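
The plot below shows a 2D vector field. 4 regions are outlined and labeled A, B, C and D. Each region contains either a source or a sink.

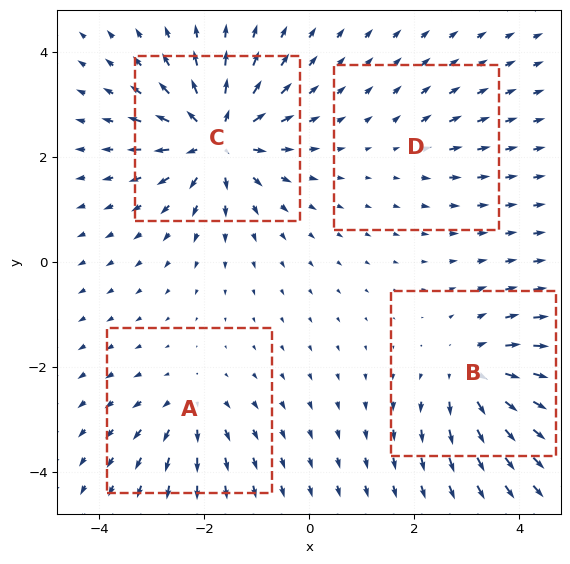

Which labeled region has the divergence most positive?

Divergence at each region's feature centre — A: about +4, B: about +6, C: about +9, D: about +2. Region C is most positive.

C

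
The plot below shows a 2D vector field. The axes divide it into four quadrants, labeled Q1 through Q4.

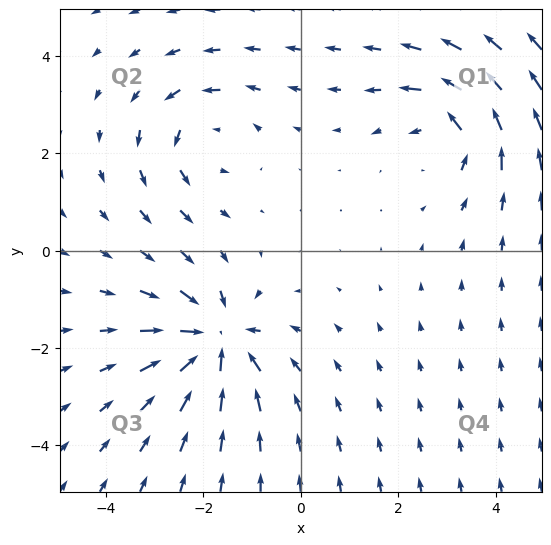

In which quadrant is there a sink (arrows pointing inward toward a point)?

Q3

The sink sits at approximately (-1.7, -1.9), which lies in quadrant Q3. The divergence there is about -5, negative as expected for a sink.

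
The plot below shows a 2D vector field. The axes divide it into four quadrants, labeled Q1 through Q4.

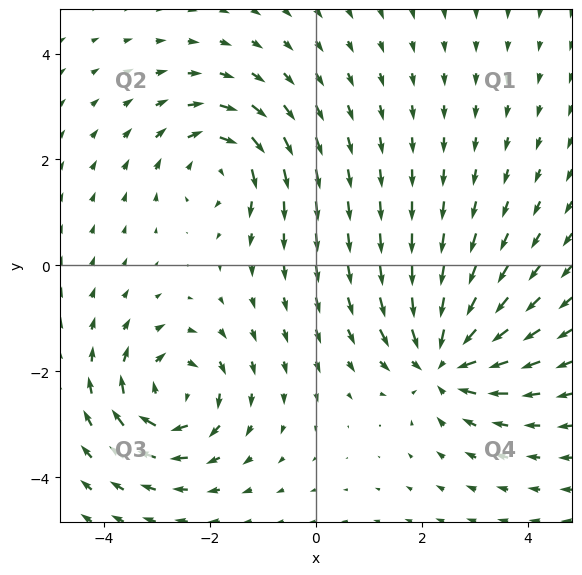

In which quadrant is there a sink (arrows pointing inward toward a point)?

Q4

The sink sits at approximately (2.4, -1.8), which lies in quadrant Q4. The divergence there is about -5, negative as expected for a sink.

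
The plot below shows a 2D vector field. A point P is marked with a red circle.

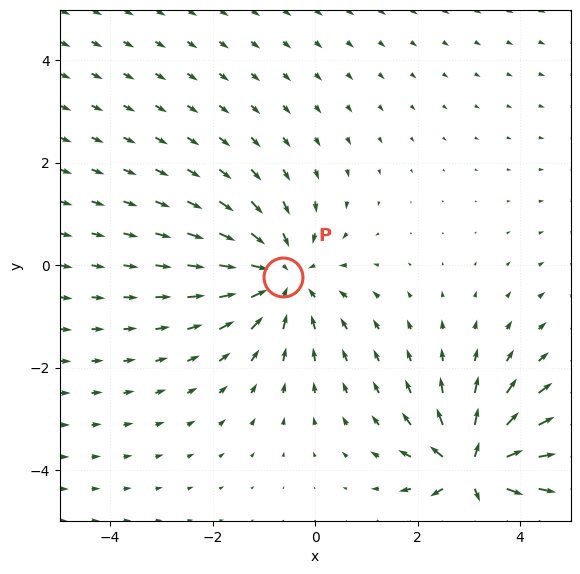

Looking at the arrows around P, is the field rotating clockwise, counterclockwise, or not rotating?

Near P at (-0.6, -0.2) the arrows show no circulation. The curl there is ≈0.

not rotating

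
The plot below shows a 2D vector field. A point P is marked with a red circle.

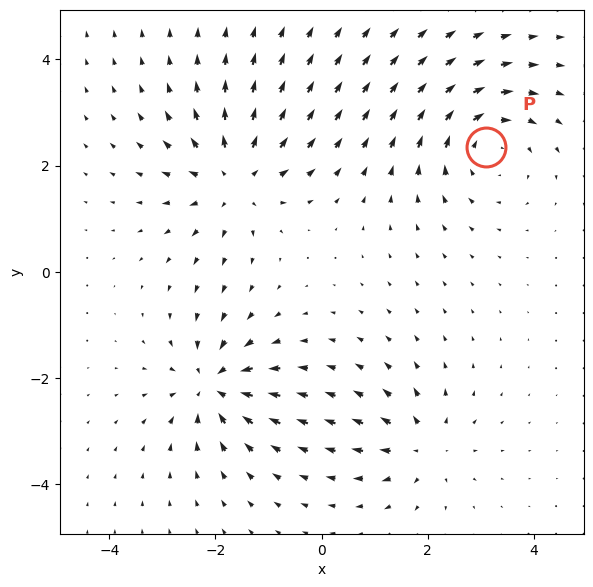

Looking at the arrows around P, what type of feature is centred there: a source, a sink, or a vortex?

vortex

At P (3.1, 2.4) the arrows circulate clockwise. Divergence ≈0, curl about -4 — near-zero divergence with nonzero curl is a vortex.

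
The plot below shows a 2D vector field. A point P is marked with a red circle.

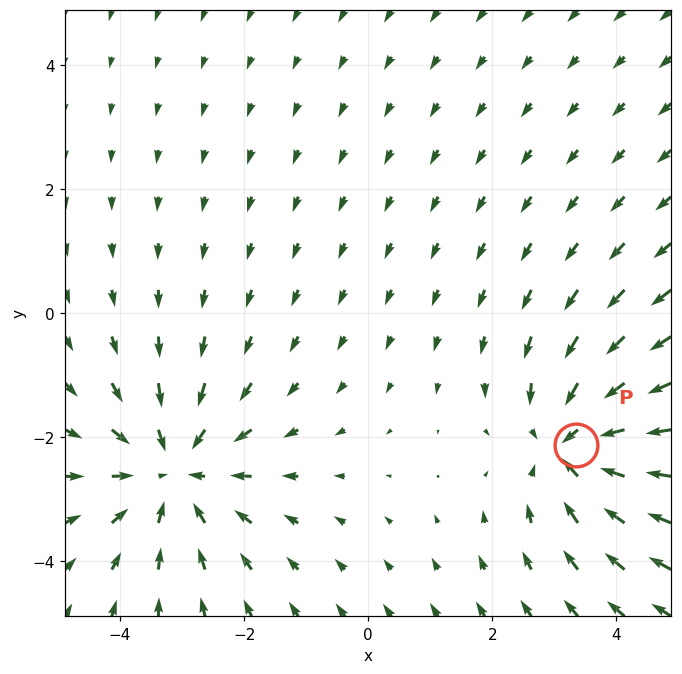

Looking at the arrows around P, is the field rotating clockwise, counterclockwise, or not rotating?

not rotating

Near P at (3.3, -2.1) the arrows show no circulation. The curl there is ≈0.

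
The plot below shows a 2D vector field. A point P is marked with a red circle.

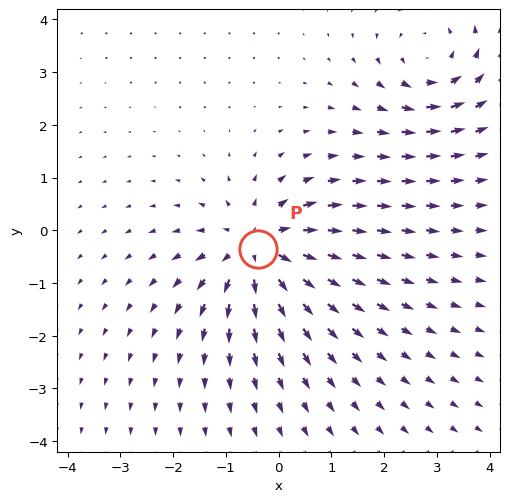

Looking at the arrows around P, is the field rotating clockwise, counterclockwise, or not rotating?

not rotating

Near P at (-0.4, -0.4) the arrows show no circulation. The curl there is ≈0.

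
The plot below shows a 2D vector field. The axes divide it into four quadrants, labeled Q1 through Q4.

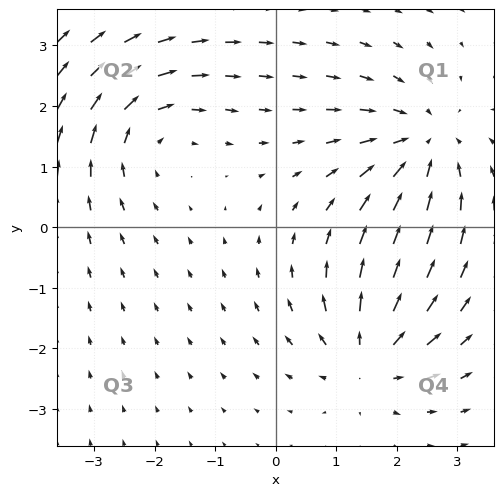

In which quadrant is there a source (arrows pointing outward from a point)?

The source sits at approximately (1.5, -2.1), which lies in quadrant Q4. The divergence there is about +4, positive as expected for a source.

Q4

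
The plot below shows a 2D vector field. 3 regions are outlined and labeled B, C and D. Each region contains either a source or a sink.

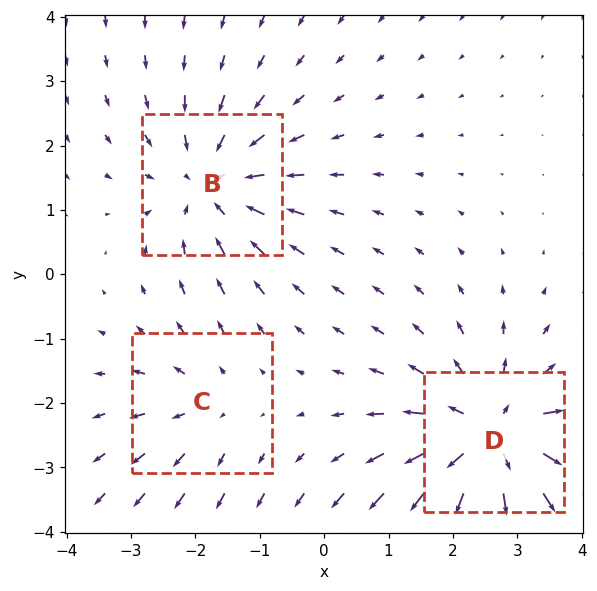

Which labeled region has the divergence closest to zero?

C

Divergence at each region's feature centre — B: about -3, C: about +2, D: about +5. Region C is closest to zero.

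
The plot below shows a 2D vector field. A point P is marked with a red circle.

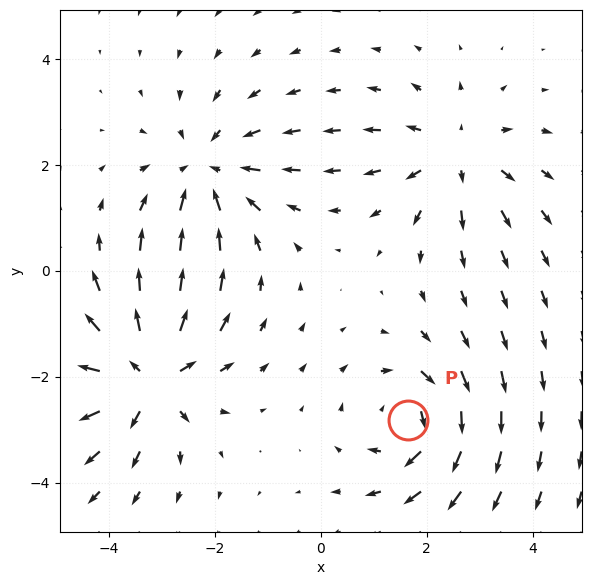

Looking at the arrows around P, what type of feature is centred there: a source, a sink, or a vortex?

At P (1.7, -2.8) the arrows circulate clockwise. Divergence ≈0, curl about -4 — near-zero divergence with nonzero curl is a vortex.

vortex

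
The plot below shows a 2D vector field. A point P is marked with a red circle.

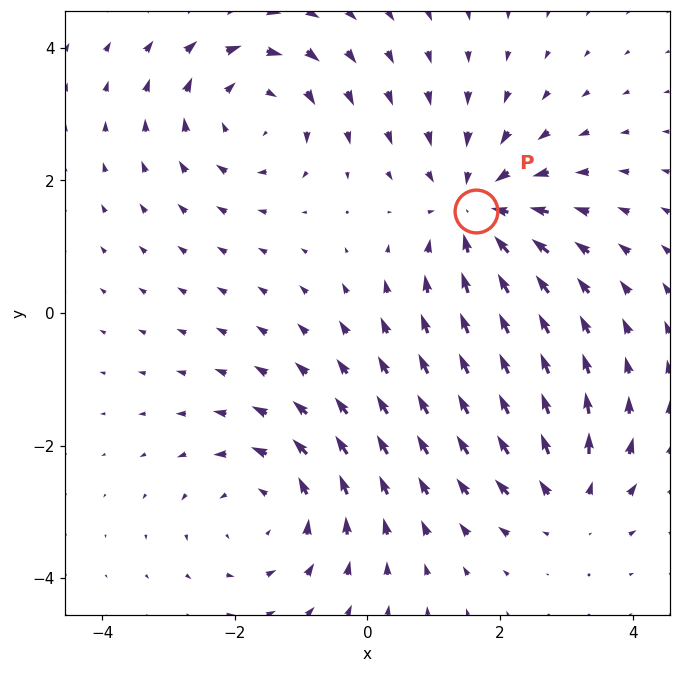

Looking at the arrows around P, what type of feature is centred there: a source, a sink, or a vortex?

At P (1.6, 1.5) the arrows converge inward. Divergence about -4, curl ≈0 — negative divergence with near-zero curl is a sink.

sink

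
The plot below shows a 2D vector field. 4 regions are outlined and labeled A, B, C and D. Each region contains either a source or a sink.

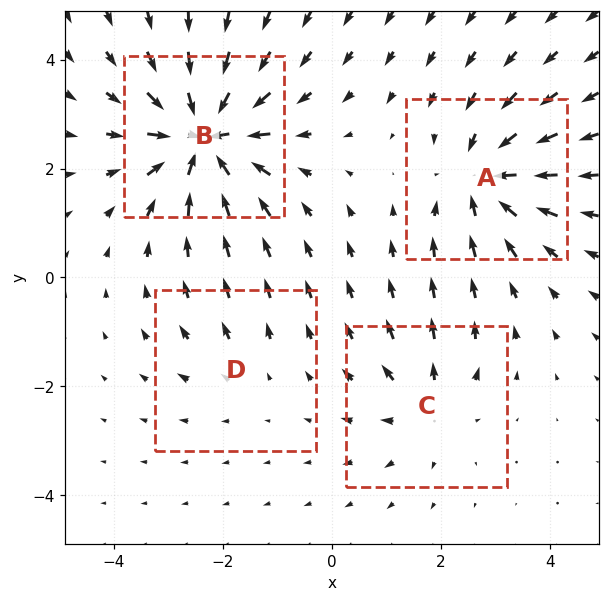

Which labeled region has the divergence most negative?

B

Divergence at each region's feature centre — A: about -6, B: about -8, C: about +4, D: about +2. Region B is most negative.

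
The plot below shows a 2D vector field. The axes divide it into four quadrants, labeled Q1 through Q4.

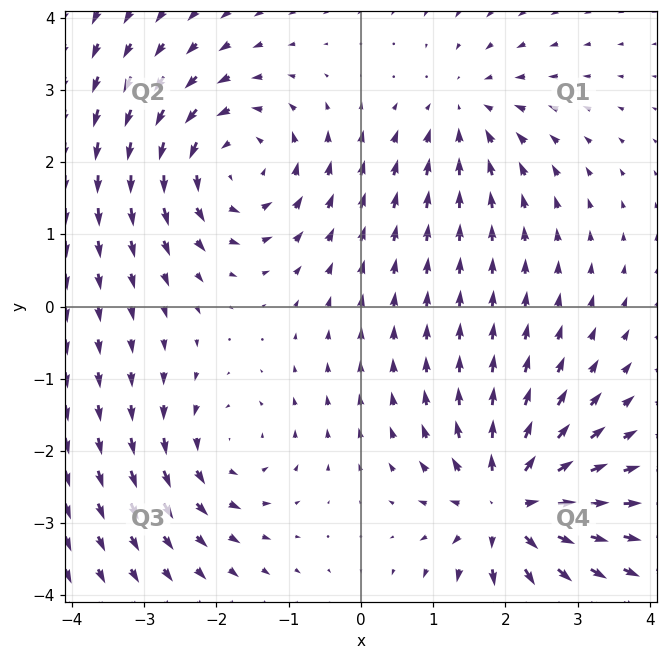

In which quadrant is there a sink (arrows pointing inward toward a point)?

The sink sits at approximately (1.5, 2.7), which lies in quadrant Q1. The divergence there is about -3, negative as expected for a sink.

Q1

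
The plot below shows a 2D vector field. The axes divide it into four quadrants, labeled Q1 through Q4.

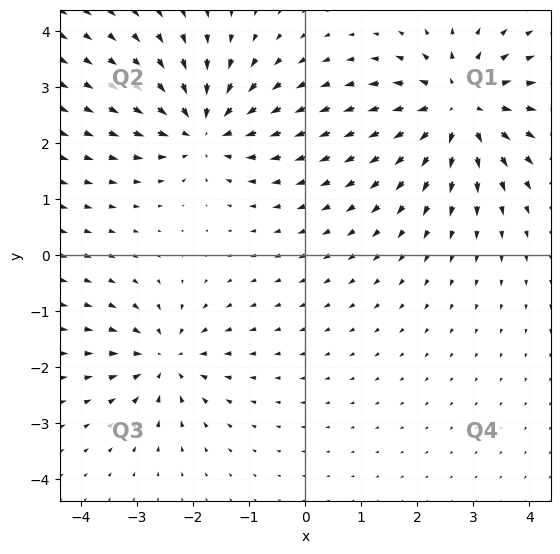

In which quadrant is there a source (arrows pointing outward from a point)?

Q1

The source sits at approximately (2.7, 2.6), which lies in quadrant Q1. The divergence there is about +6, positive as expected for a source.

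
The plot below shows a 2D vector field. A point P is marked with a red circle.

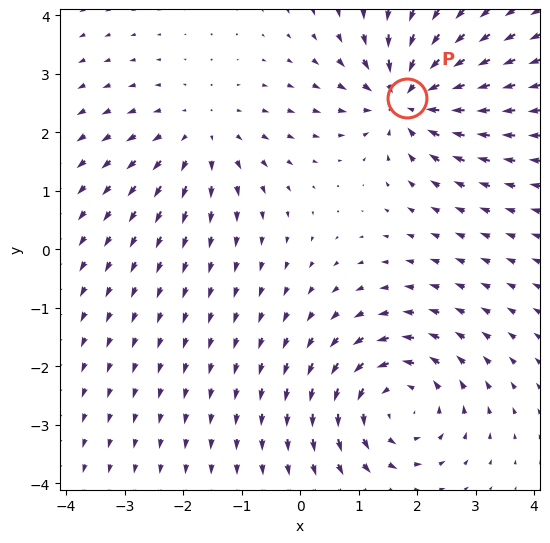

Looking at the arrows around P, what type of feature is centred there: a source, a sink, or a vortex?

At P (1.8, 2.6) the arrows converge inward. Divergence about -6, curl ≈0 — negative divergence with near-zero curl is a sink.

sink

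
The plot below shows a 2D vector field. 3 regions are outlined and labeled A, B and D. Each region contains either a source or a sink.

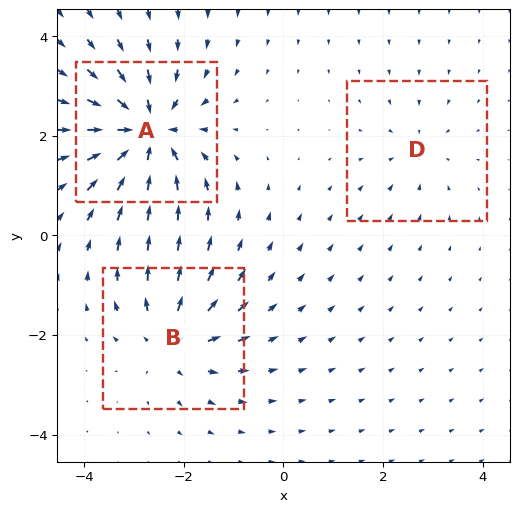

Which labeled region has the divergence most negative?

A

Divergence at each region's feature centre — A: about -6, B: about +4, D: about -2. Region A is most negative.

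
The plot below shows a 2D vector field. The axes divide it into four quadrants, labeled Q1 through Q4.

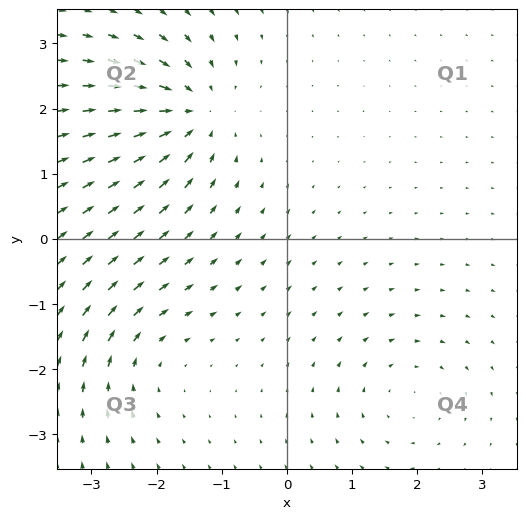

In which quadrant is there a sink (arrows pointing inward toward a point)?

The sink sits at approximately (-1.5, 1.9), which lies in quadrant Q2. The divergence there is about -6, negative as expected for a sink.

Q2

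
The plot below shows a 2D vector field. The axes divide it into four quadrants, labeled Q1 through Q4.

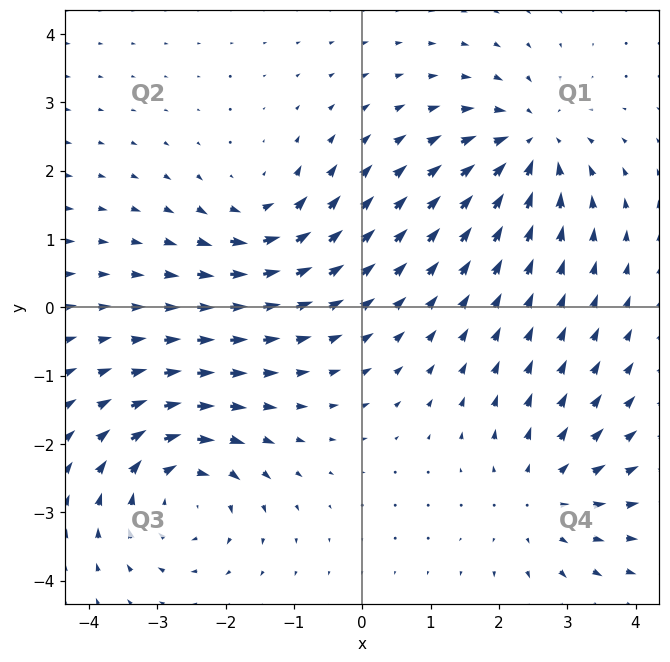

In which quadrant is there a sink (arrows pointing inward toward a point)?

Q1

The sink sits at approximately (2.5, 2.4), which lies in quadrant Q1. The divergence there is about -6, negative as expected for a sink.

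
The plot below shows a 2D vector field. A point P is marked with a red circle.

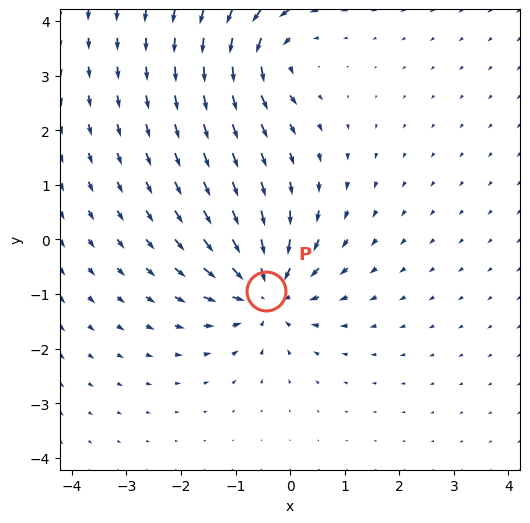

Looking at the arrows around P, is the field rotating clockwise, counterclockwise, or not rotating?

not rotating

Near P at (-0.4, -0.9) the arrows show no circulation. The curl there is ≈0.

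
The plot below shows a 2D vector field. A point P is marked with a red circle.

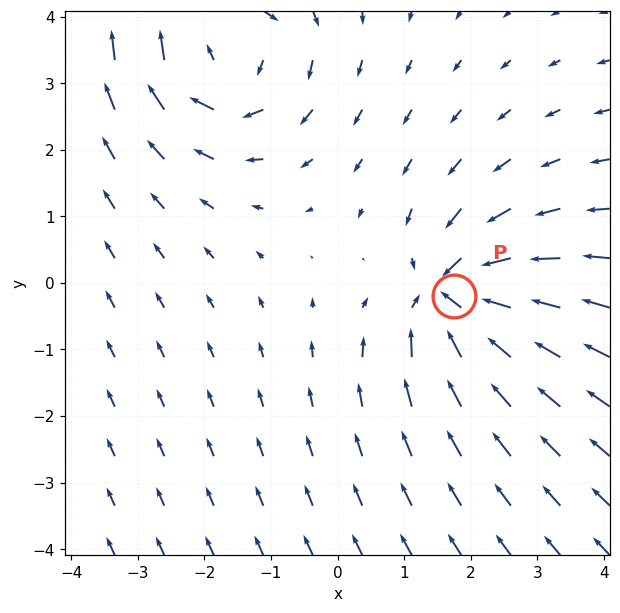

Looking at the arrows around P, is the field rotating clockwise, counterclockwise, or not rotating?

not rotating

Near P at (1.7, -0.2) the arrows show no circulation. The curl there is ≈0.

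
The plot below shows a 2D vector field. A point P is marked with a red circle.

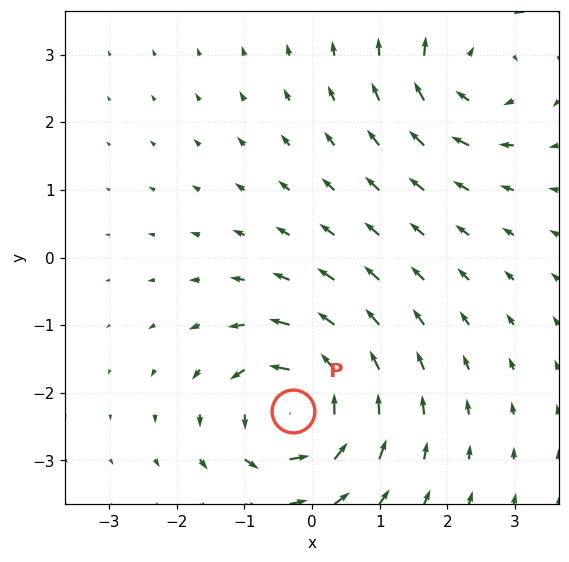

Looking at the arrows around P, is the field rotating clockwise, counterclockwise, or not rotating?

counterclockwise

Near P at (-0.3, -2.3) the arrows circulate counterclockwise. The curl (z-component) there is about +5; positive curl means counterclockwise rotation.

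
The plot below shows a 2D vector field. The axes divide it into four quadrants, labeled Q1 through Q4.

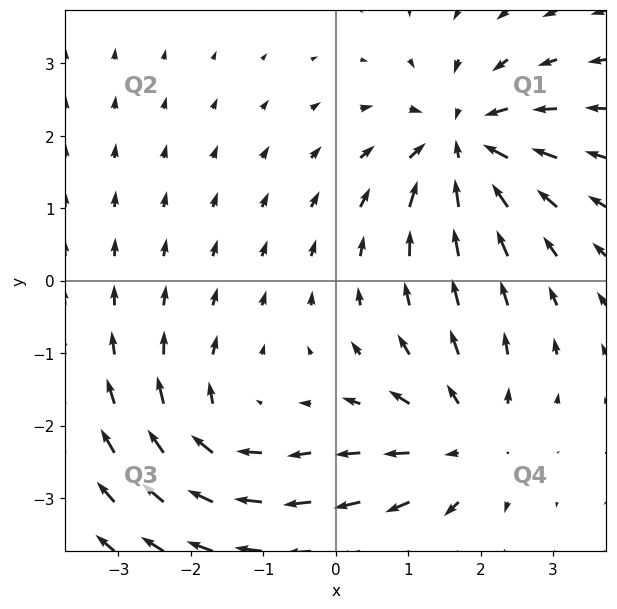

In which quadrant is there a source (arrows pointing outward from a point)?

The source sits at approximately (1.8, -2.2), which lies in quadrant Q4. The divergence there is about +3, positive as expected for a source.

Q4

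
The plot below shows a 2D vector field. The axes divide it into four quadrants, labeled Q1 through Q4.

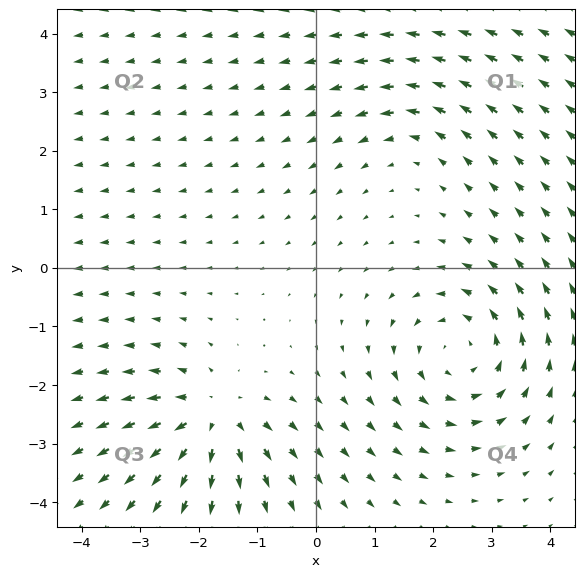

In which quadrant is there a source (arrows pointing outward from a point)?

Q3

The source sits at approximately (-1.8, -2.6), which lies in quadrant Q3. The divergence there is about +5, positive as expected for a source.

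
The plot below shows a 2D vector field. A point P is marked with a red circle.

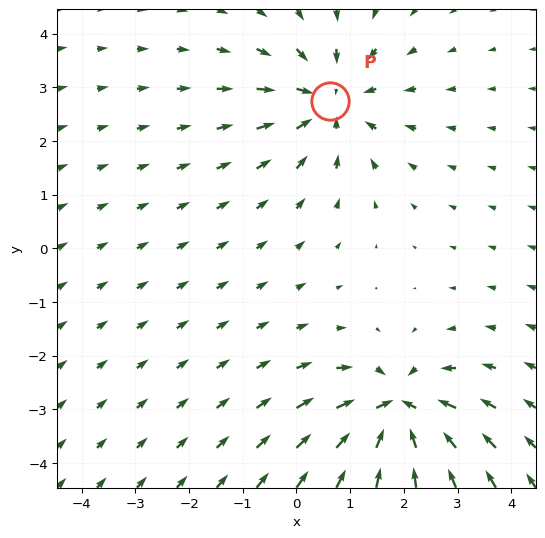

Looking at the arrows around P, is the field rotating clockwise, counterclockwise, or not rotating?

not rotating

Near P at (0.6, 2.7) the arrows show no circulation. The curl there is ≈0.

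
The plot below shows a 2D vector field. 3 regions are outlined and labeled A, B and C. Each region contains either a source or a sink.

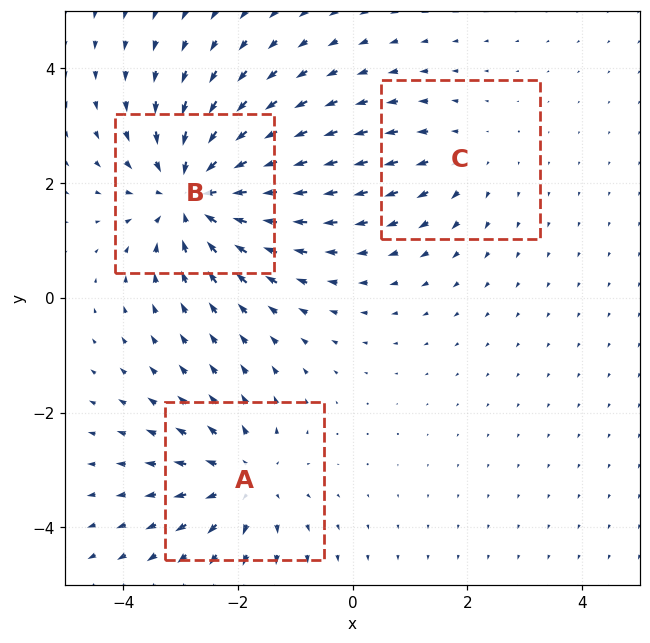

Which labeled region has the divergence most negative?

Divergence at each region's feature centre — A: about +3, B: about -4, C: about +2. Region B is most negative.

B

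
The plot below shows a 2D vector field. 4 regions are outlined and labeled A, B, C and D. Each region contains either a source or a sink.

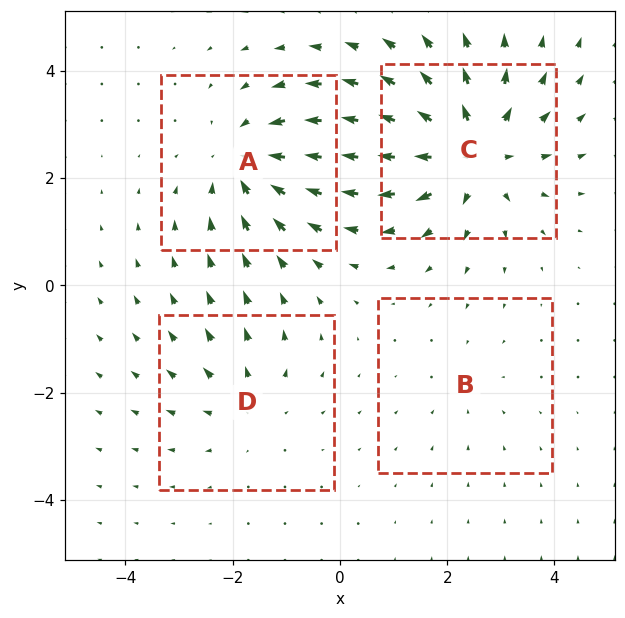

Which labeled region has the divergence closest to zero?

Divergence at each region's feature centre — A: about -5, B: about -2, C: about +6, D: about +3. Region B is closest to zero.

B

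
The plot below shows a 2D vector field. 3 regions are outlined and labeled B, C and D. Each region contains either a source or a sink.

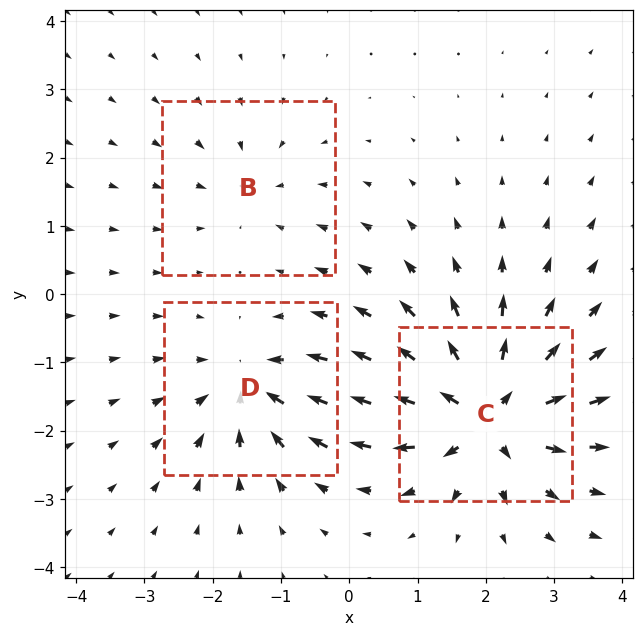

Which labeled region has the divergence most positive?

C

Divergence at each region's feature centre — B: about -2, C: about +6, D: about -4. Region C is most positive.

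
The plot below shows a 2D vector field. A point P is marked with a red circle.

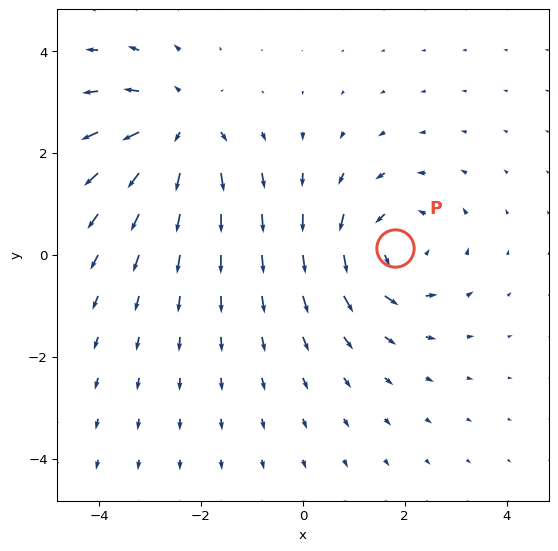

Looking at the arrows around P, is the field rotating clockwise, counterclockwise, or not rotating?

counterclockwise

Near P at (1.8, 0.1) the arrows circulate counterclockwise. The curl (z-component) there is about +4; positive curl means counterclockwise rotation.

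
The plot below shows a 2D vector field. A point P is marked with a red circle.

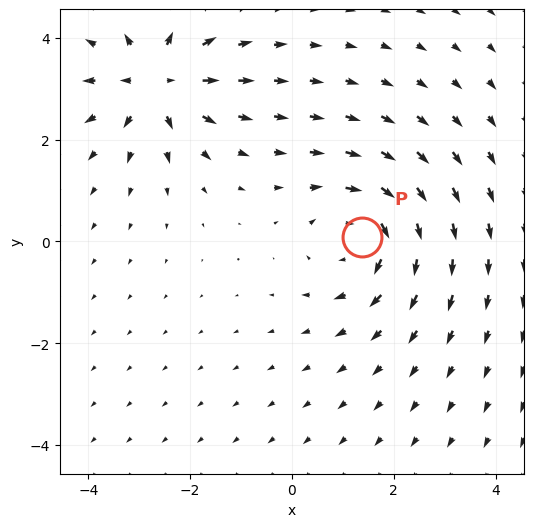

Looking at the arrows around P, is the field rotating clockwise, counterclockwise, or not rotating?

clockwise

Near P at (1.4, 0.1) the arrows circulate clockwise. The curl (z-component) there is about -4; negative curl means clockwise rotation.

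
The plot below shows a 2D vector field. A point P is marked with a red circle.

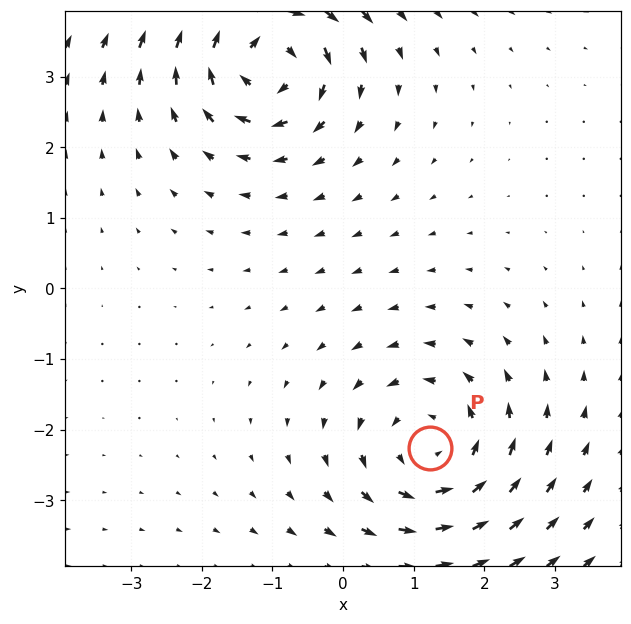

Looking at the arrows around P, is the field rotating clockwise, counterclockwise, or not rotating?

Near P at (1.2, -2.3) the arrows circulate counterclockwise. The curl (z-component) there is about +4; positive curl means counterclockwise rotation.

counterclockwise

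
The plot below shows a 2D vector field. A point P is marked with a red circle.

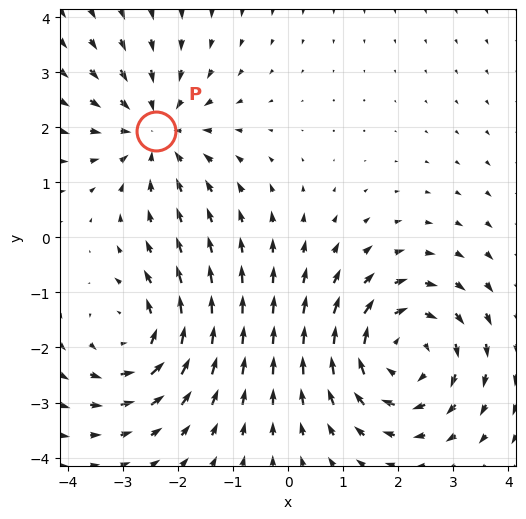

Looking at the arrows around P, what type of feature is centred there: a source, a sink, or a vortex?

At P (-2.4, 1.9) the arrows converge inward. Divergence about -3, curl ≈0 — negative divergence with near-zero curl is a sink.

sink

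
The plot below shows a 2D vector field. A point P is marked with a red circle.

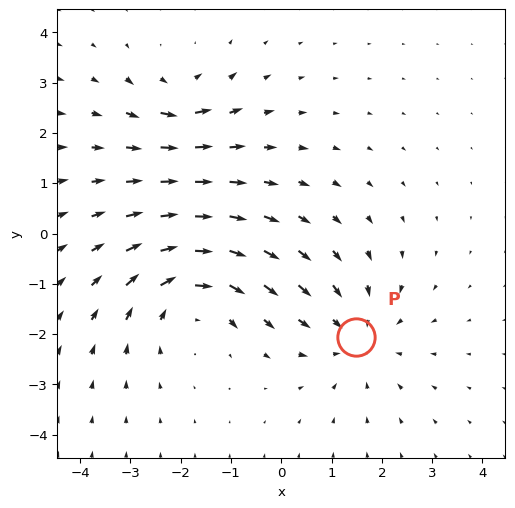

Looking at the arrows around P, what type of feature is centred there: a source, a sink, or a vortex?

sink

At P (1.5, -2.0) the arrows converge inward. Divergence about -3, curl ≈0 — negative divergence with near-zero curl is a sink.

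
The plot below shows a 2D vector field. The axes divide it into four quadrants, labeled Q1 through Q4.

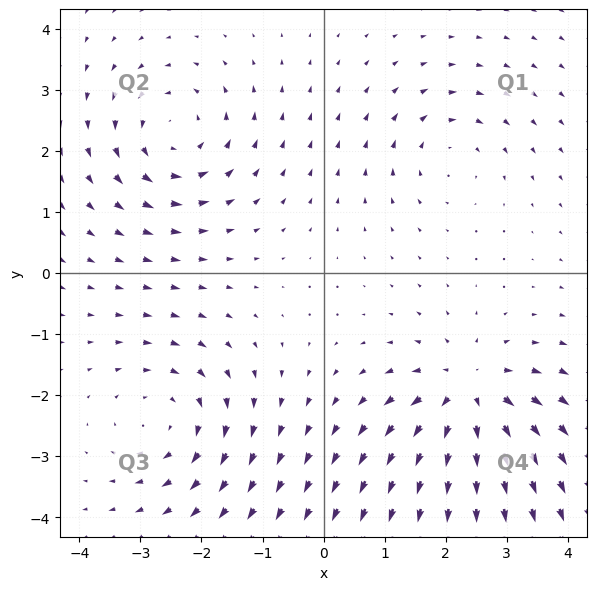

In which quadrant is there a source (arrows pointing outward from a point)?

Q4

The source sits at approximately (2.4, -2.0), which lies in quadrant Q4. The divergence there is about +6, positive as expected for a source.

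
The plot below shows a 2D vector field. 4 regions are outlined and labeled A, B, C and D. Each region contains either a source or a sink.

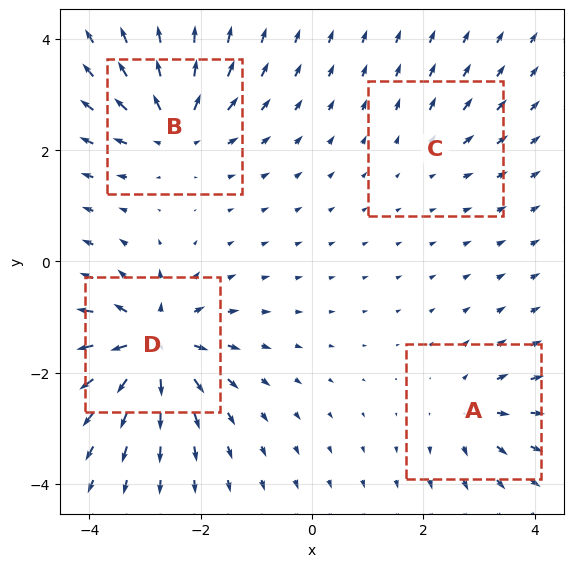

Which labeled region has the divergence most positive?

Divergence at each region's feature centre — A: about +4, B: about +6, C: about +2, D: about +8. Region D is most positive.

D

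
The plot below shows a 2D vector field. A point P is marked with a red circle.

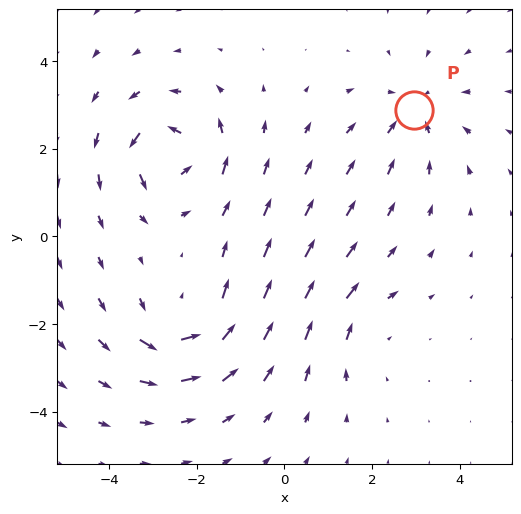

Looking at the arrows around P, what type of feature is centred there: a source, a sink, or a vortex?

At P (3.0, 2.9) the arrows converge inward. Divergence about -3, curl ≈0 — negative divergence with near-zero curl is a sink.

sink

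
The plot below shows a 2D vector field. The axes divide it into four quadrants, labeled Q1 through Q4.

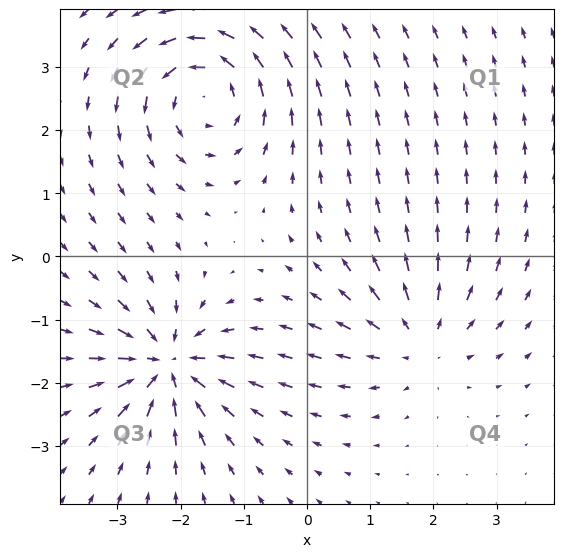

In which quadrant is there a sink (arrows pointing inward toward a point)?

The sink sits at approximately (-2.2, -1.7), which lies in quadrant Q3. The divergence there is about -6, negative as expected for a sink.

Q3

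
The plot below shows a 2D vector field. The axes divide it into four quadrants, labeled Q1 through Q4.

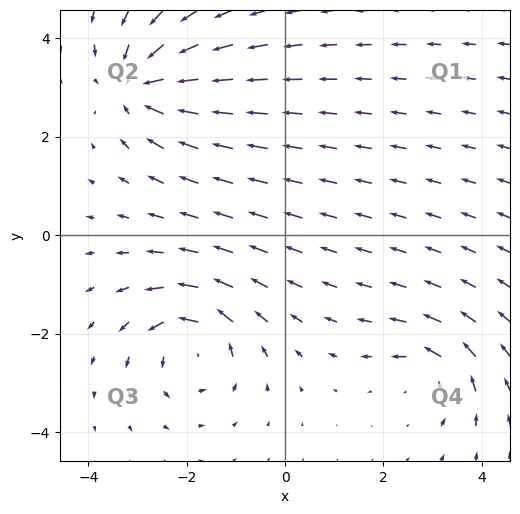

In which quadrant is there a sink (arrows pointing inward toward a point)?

Q2

The sink sits at approximately (-2.9, 3.1), which lies in quadrant Q2. The divergence there is about -4, negative as expected for a sink.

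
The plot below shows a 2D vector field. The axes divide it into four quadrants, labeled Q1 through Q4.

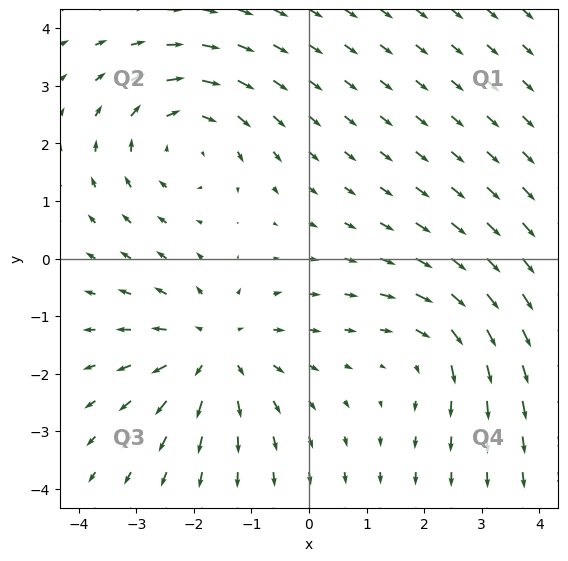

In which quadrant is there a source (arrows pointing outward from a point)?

Q3

The source sits at approximately (-1.6, -1.6), which lies in quadrant Q3. The divergence there is about +4, positive as expected for a source.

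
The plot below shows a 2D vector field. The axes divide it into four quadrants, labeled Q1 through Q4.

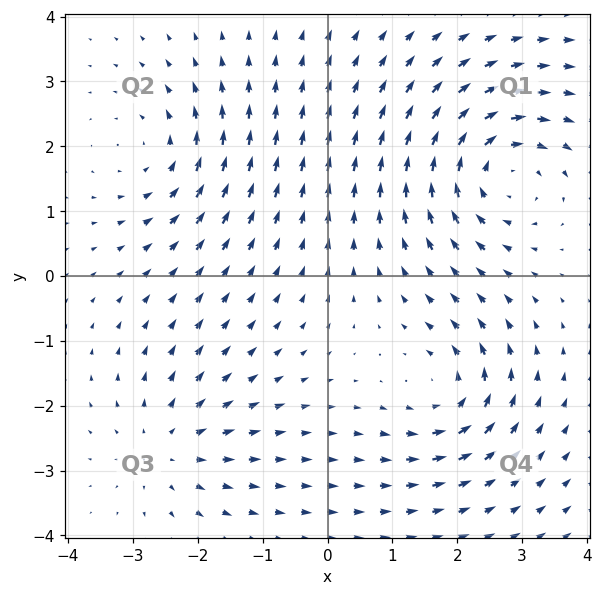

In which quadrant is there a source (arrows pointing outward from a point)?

The source sits at approximately (-2.5, -2.6), which lies in quadrant Q3. The divergence there is about +3, positive as expected for a source.

Q3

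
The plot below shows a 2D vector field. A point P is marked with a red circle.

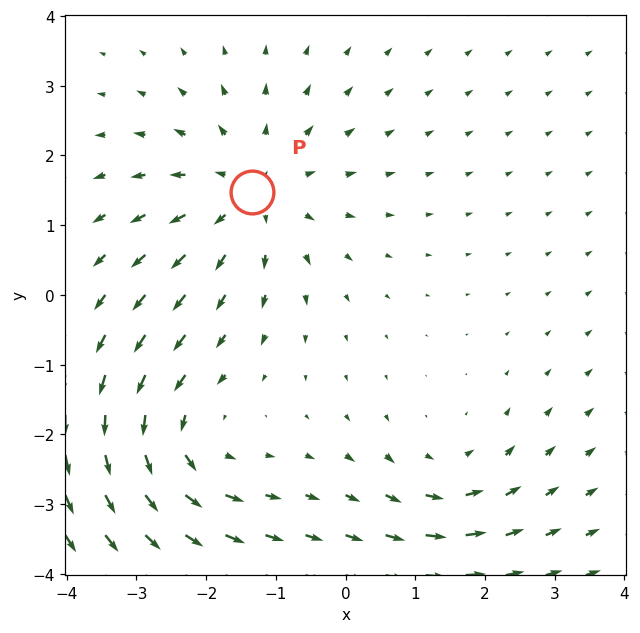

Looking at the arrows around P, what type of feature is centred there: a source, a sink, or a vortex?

At P (-1.3, 1.5) the arrows spread outward. Divergence about +4, curl ≈0 — positive divergence with near-zero curl is a source.

source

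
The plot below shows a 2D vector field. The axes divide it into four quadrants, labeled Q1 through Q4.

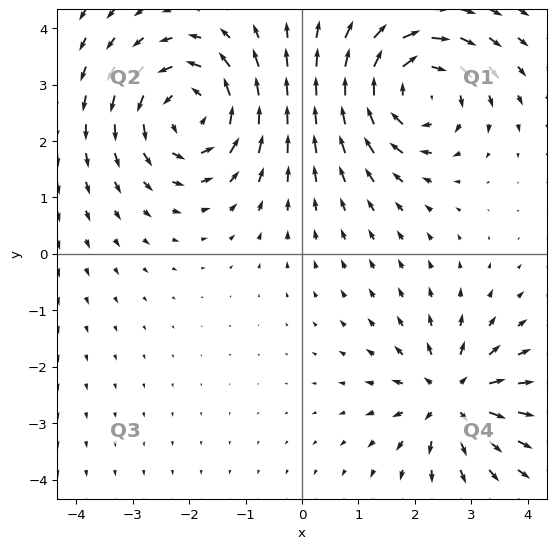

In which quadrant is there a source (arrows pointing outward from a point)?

The source sits at approximately (2.7, -2.5), which lies in quadrant Q4. The divergence there is about +4, positive as expected for a source.

Q4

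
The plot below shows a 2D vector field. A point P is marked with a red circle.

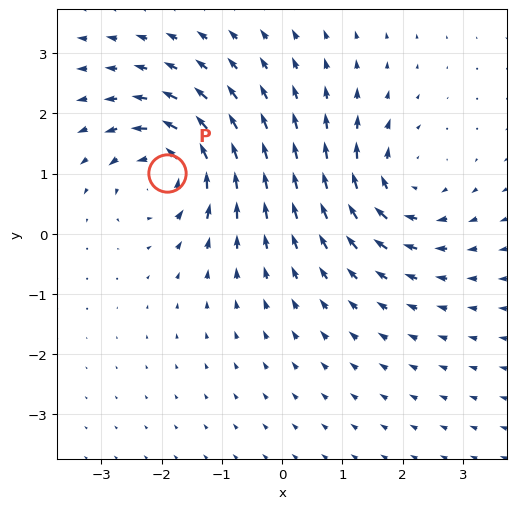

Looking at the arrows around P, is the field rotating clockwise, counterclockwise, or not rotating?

counterclockwise

Near P at (-1.9, 1.0) the arrows circulate counterclockwise. The curl (z-component) there is about +7; positive curl means counterclockwise rotation.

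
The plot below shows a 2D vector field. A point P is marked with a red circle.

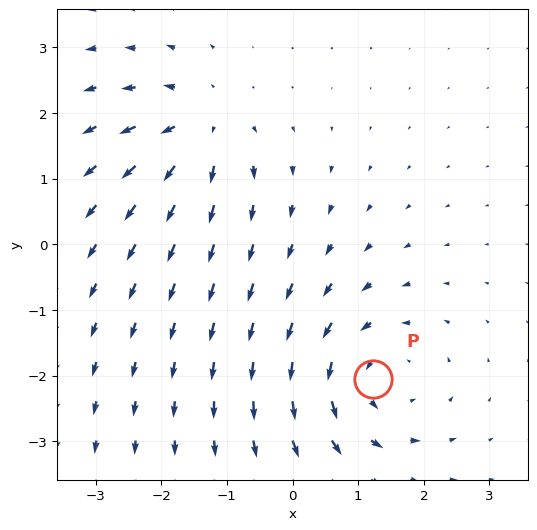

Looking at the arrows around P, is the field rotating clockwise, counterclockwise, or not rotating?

counterclockwise

Near P at (1.2, -2.1) the arrows circulate counterclockwise. The curl (z-component) there is about +4; positive curl means counterclockwise rotation.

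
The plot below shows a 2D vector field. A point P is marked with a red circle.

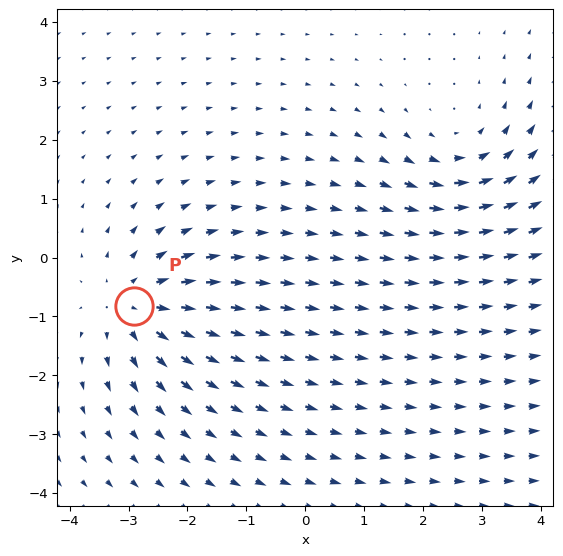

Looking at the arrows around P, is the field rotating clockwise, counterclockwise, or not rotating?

Near P at (-2.9, -0.8) the arrows show no circulation. The curl there is ≈0.

not rotating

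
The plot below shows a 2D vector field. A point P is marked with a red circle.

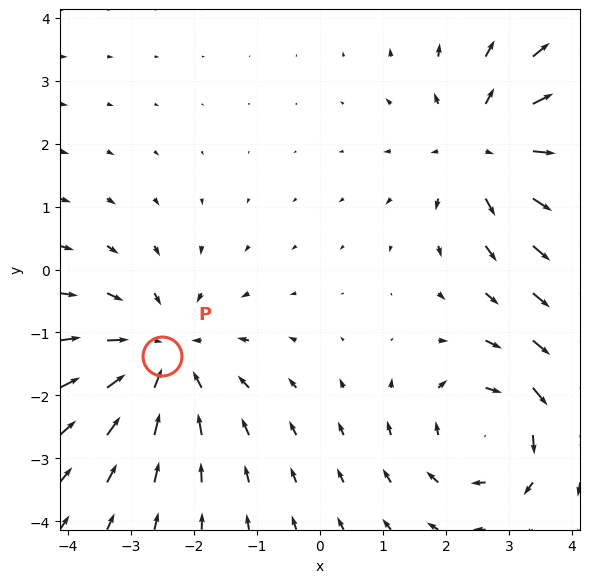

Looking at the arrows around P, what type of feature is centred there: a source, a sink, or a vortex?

At P (-2.5, -1.4) the arrows converge inward. Divergence about -3, curl ≈0 — negative divergence with near-zero curl is a sink.

sink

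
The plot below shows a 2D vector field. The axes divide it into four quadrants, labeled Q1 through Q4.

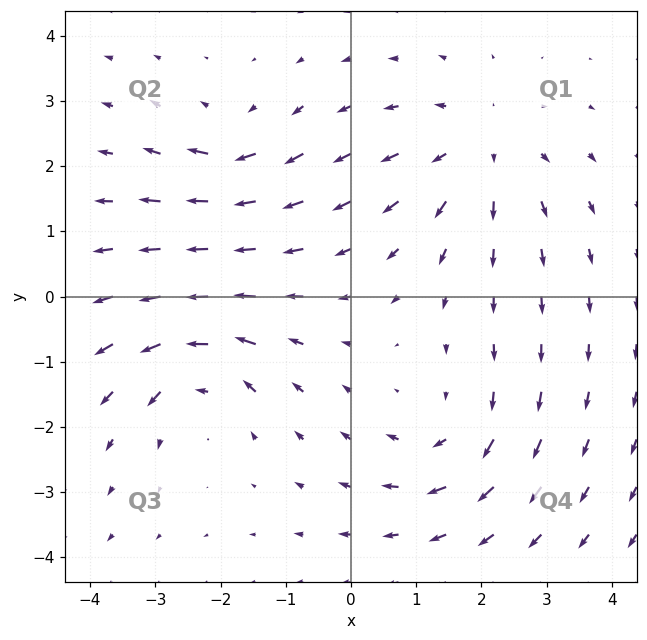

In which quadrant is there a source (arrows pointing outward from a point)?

The source sits at approximately (2.0, 2.3), which lies in quadrant Q1. The divergence there is about +4, positive as expected for a source.

Q1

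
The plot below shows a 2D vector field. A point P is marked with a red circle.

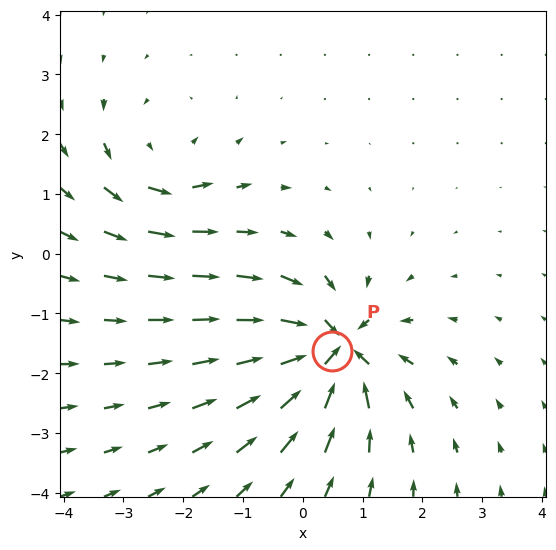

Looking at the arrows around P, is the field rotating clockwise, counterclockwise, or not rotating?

Near P at (0.5, -1.6) the arrows show no circulation. The curl there is ≈0.

not rotating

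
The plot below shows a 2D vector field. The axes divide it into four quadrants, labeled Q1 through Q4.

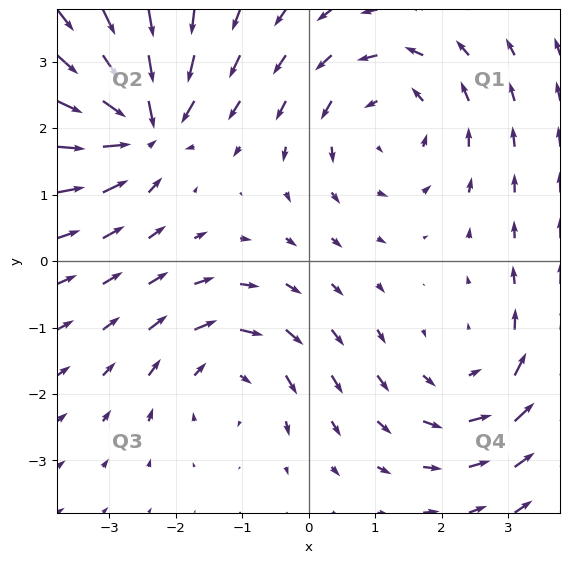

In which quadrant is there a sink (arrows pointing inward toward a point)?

The sink sits at approximately (-2.5, 2.0), which lies in quadrant Q2. The divergence there is about -6, negative as expected for a sink.

Q2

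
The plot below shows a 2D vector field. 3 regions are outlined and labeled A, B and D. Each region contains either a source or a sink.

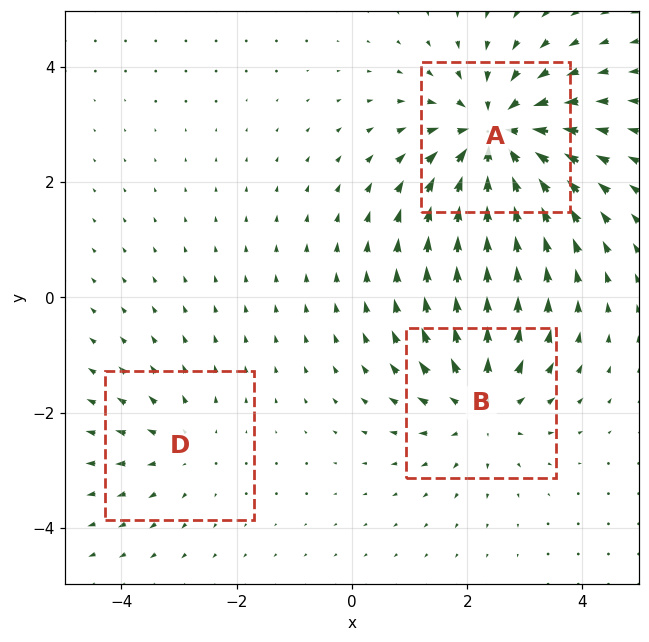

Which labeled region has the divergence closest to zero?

Divergence at each region's feature centre — A: about -5, B: about +3, D: about +2. Region D is closest to zero.

D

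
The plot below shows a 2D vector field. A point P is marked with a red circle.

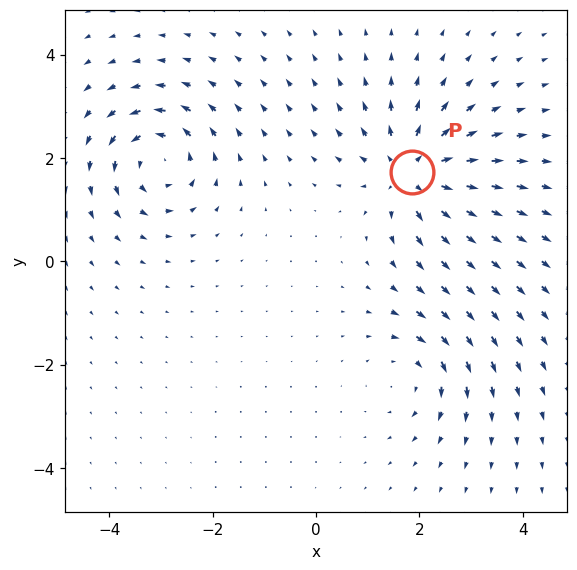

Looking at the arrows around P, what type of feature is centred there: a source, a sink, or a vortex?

source

At P (1.9, 1.7) the arrows spread outward. Divergence about +6, curl ≈0 — positive divergence with near-zero curl is a source.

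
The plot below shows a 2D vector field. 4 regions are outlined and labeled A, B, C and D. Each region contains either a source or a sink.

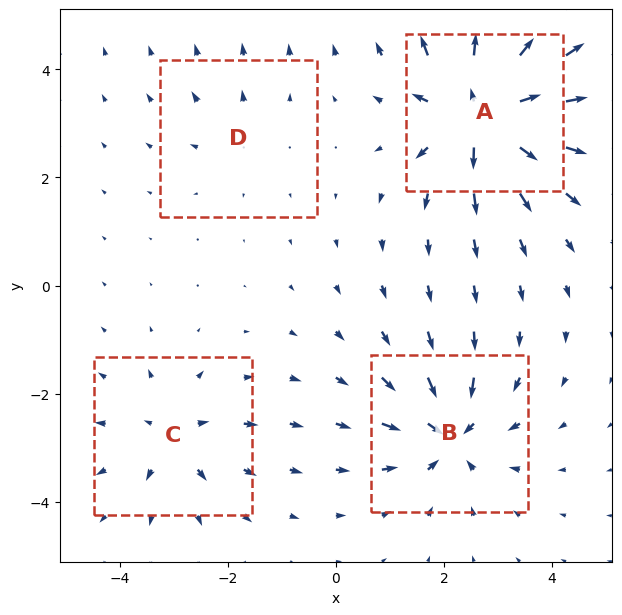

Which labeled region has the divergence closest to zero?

Divergence at each region's feature centre — A: about +9, B: about -6, C: about +4, D: about +2. Region D is closest to zero.

D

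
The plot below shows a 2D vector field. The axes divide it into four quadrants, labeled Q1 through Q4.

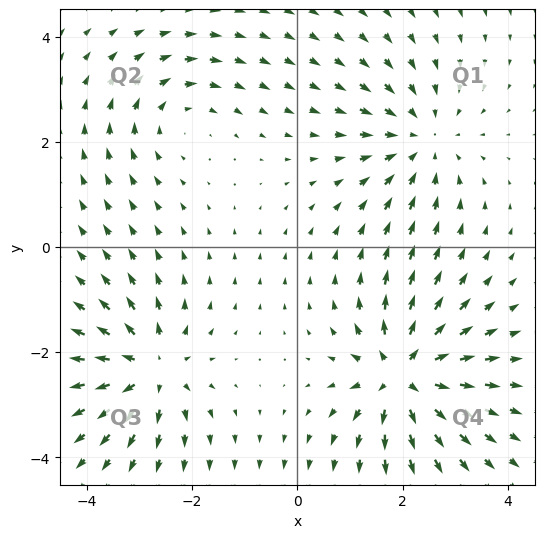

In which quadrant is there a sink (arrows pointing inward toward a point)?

Q1

The sink sits at approximately (2.4, 2.0), which lies in quadrant Q1. The divergence there is about -3, negative as expected for a sink.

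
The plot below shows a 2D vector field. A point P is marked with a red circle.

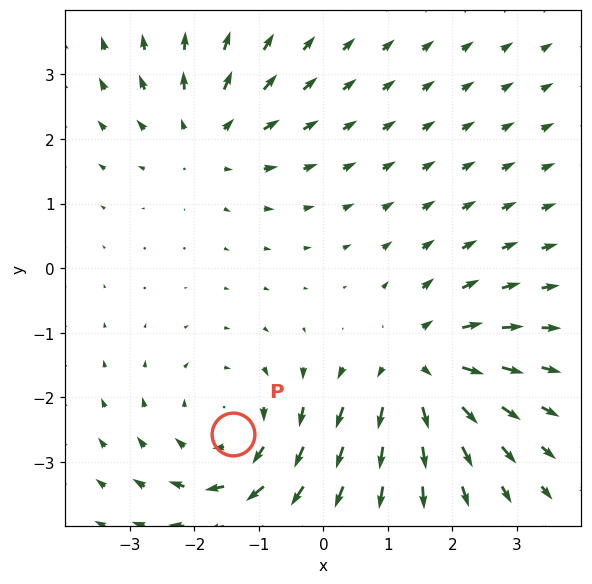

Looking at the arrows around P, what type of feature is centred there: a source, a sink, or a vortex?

vortex

At P (-1.4, -2.6) the arrows circulate clockwise. Divergence ≈0, curl about -4 — near-zero divergence with nonzero curl is a vortex.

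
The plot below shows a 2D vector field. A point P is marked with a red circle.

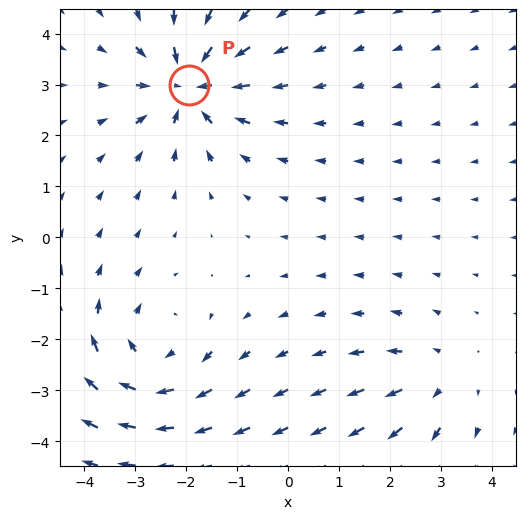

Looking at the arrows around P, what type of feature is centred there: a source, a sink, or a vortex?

At P (-1.9, 3.0) the arrows converge inward. Divergence about -6, curl ≈0 — negative divergence with near-zero curl is a sink.

sink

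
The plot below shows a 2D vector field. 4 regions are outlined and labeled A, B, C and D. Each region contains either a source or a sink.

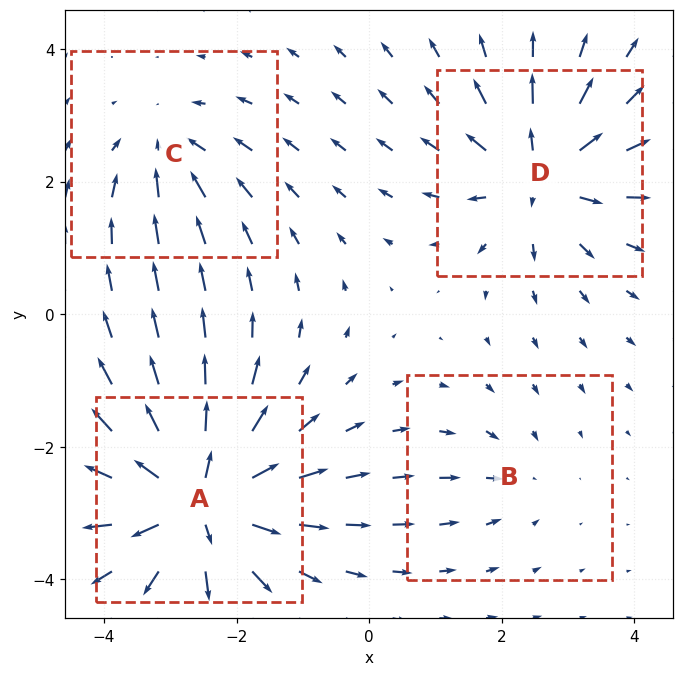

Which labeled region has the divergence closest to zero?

Divergence at each region's feature centre — A: about +8, B: about -2, C: about -4, D: about +6. Region B is closest to zero.

B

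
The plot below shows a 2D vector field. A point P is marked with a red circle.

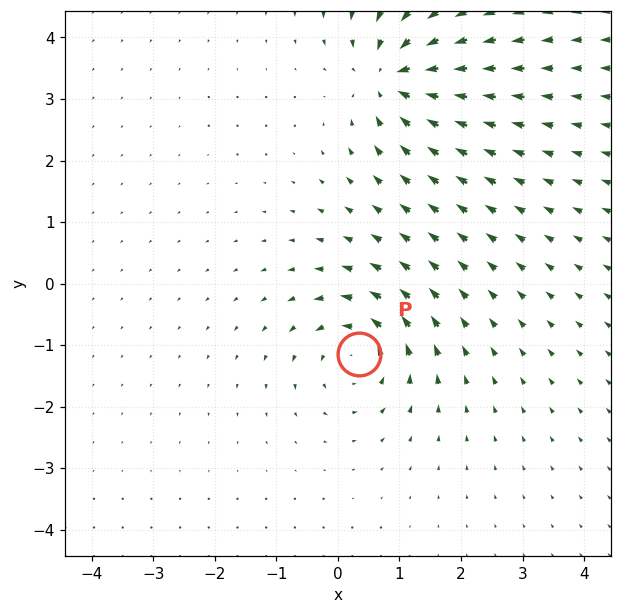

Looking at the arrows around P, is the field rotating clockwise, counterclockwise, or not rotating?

Near P at (0.3, -1.1) the arrows circulate counterclockwise. The curl (z-component) there is about +6; positive curl means counterclockwise rotation.

counterclockwise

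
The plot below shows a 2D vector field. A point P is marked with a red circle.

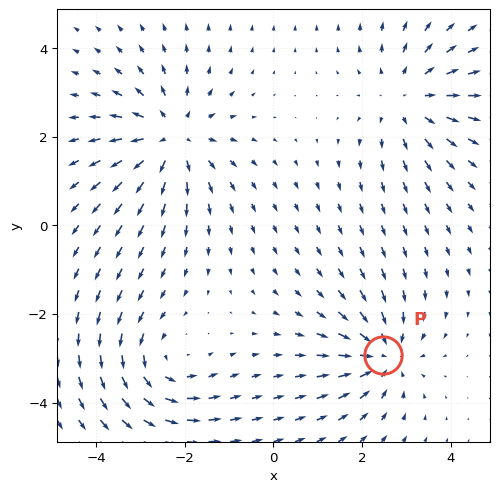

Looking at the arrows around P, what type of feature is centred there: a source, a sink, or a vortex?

sink

At P (2.5, -2.9) the arrows converge inward. Divergence about -4, curl ≈0 — negative divergence with near-zero curl is a sink.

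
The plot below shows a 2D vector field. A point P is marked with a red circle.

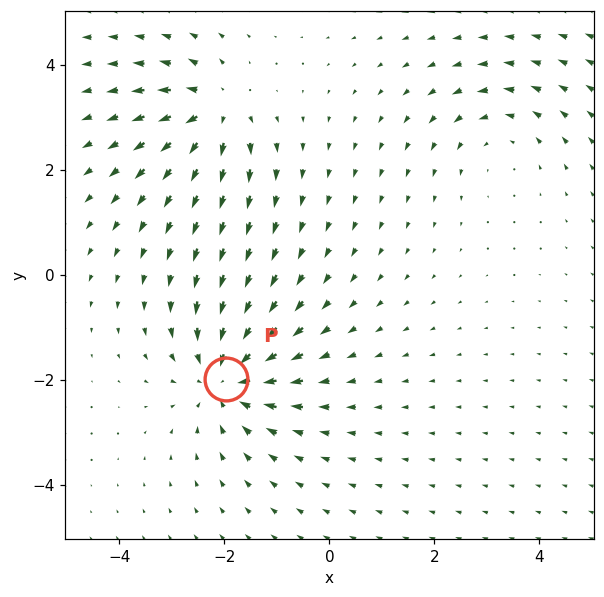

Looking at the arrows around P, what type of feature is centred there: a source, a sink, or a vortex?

At P (-2.0, -2.0) the arrows converge inward. Divergence about -5, curl ≈0 — negative divergence with near-zero curl is a sink.

sink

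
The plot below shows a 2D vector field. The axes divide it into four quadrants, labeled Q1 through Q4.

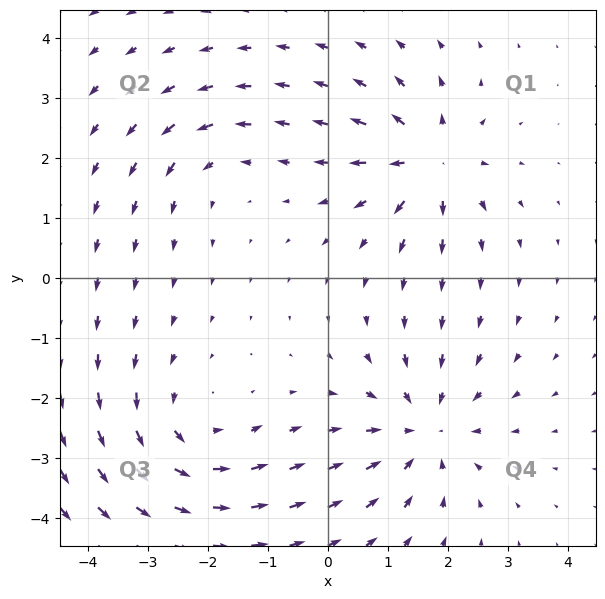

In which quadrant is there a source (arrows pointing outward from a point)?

Q1

The source sits at approximately (1.7, 1.9), which lies in quadrant Q1. The divergence there is about +6, positive as expected for a source.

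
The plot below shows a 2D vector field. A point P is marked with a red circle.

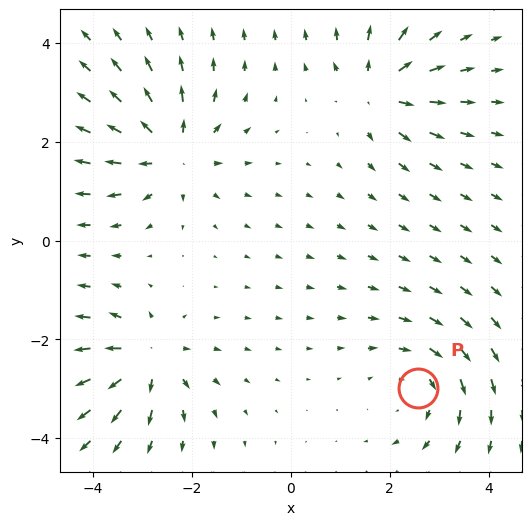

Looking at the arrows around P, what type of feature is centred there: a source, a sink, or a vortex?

vortex

At P (2.6, -3.0) the arrows circulate clockwise. Divergence ≈0, curl about -3 — near-zero divergence with nonzero curl is a vortex.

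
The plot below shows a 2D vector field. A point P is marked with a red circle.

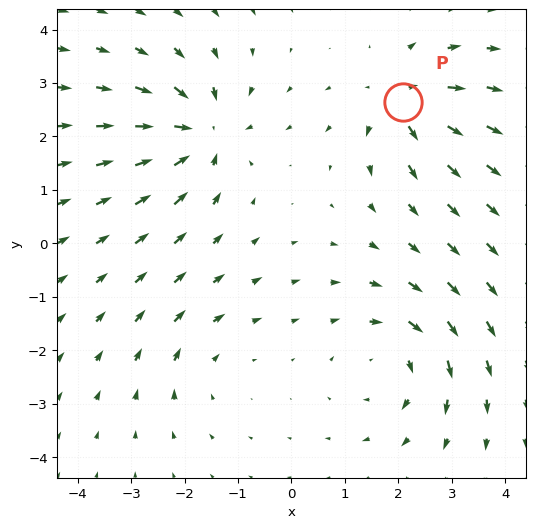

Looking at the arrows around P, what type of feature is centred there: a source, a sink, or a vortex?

At P (2.1, 2.7) the arrows spread outward. Divergence about +5, curl ≈0 — positive divergence with near-zero curl is a source.

source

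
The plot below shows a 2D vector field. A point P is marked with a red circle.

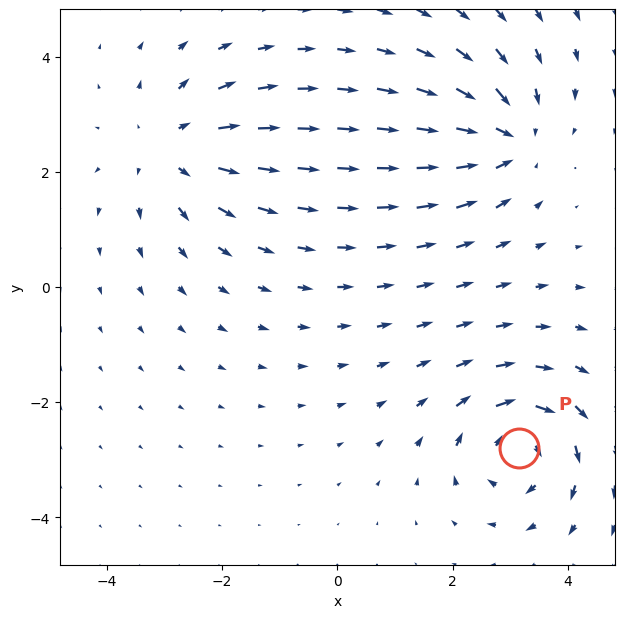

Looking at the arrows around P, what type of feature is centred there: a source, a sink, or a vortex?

At P (3.2, -2.8) the arrows circulate clockwise. Divergence ≈0, curl about -5 — near-zero divergence with nonzero curl is a vortex.

vortex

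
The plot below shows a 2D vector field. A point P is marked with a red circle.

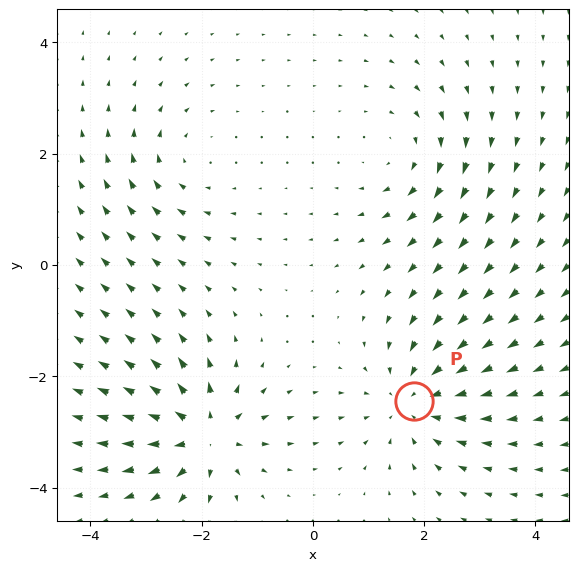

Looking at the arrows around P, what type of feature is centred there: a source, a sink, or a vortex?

sink

At P (1.8, -2.4) the arrows converge inward. Divergence about -4, curl ≈0 — negative divergence with near-zero curl is a sink.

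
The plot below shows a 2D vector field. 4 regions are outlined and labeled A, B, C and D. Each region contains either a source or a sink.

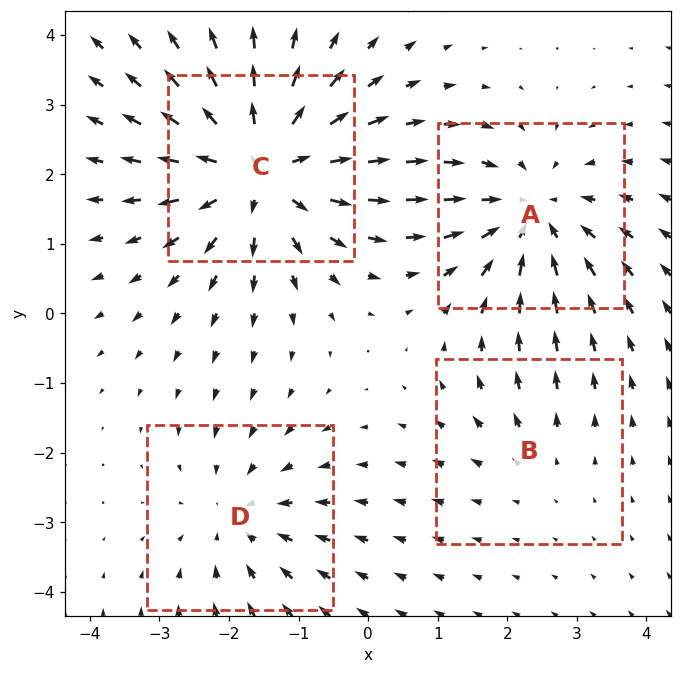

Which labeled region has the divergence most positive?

Divergence at each region's feature centre — A: about -4, B: about +2, C: about +6, D: about -3. Region C is most positive.

C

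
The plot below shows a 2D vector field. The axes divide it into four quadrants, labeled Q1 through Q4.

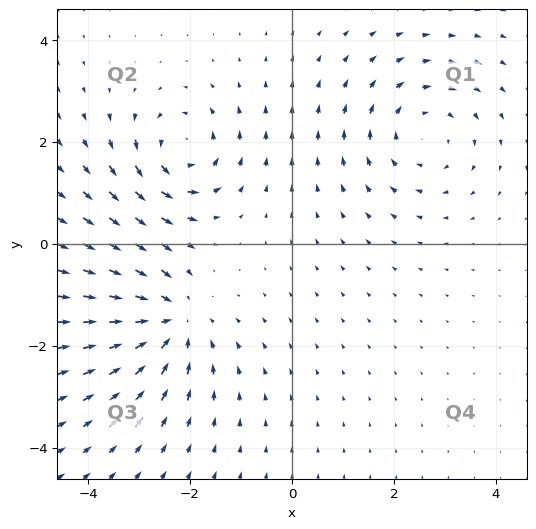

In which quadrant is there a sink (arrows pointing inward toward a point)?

The sink sits at approximately (-2.4, -1.5), which lies in quadrant Q3. The divergence there is about -5, negative as expected for a sink.

Q3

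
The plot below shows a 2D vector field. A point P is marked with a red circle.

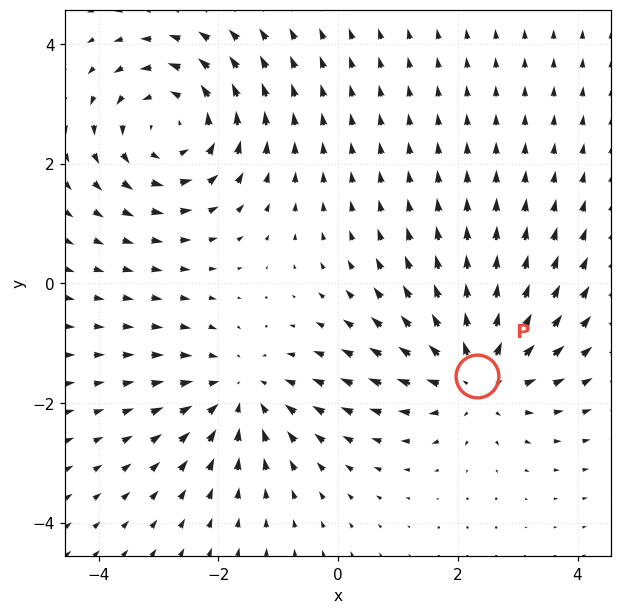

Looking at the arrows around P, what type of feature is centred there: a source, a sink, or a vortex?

source

At P (2.3, -1.5) the arrows spread outward. Divergence about +4, curl ≈0 — positive divergence with near-zero curl is a source.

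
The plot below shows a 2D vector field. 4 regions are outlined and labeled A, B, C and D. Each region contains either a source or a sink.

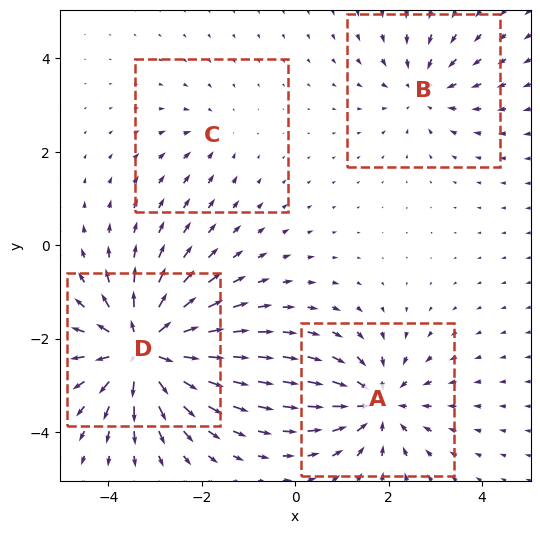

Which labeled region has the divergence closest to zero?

C

Divergence at each region's feature centre — A: about -5, B: about -3, C: about -2, D: about +8. Region C is closest to zero.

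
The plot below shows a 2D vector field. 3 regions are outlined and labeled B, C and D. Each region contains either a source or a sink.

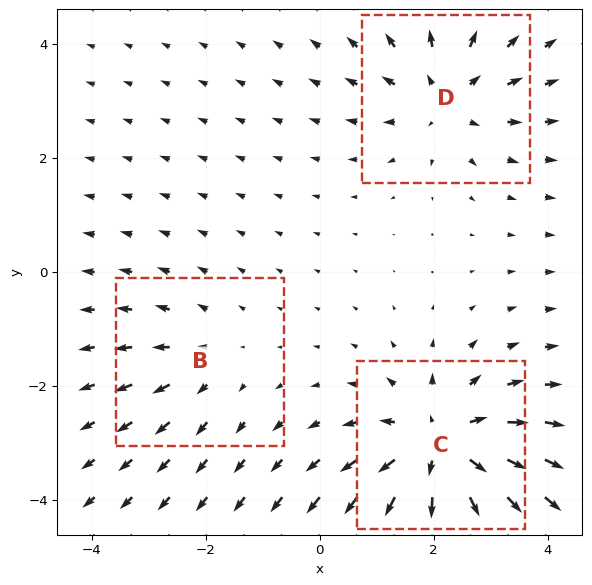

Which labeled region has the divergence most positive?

C

Divergence at each region's feature centre — B: about +2, C: about +5, D: about +3. Region C is most positive.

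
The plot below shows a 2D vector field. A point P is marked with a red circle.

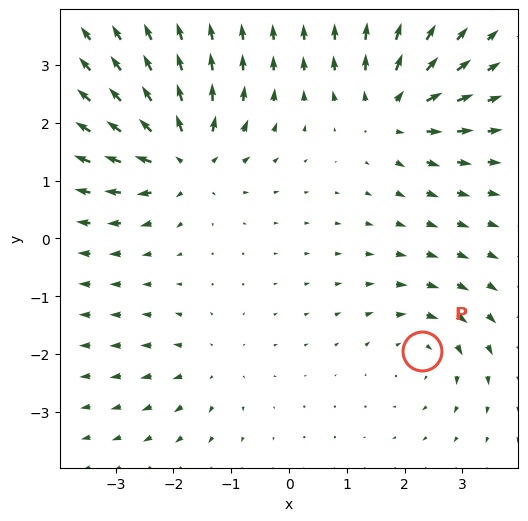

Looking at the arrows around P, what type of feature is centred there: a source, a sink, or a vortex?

vortex

At P (2.3, -1.9) the arrows circulate clockwise. Divergence ≈0, curl about -4 — near-zero divergence with nonzero curl is a vortex.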